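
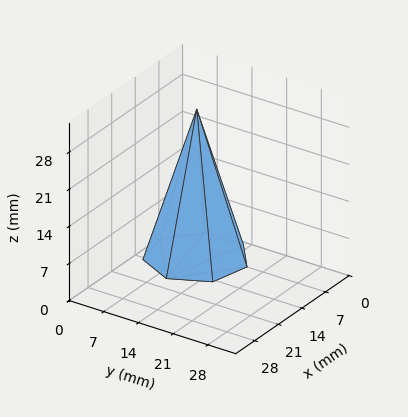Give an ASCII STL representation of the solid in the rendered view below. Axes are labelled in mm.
Reading the render: the shape is a regular 7-sided pyramid, base circumscribed radius ≈ 9 mm, apex at z ≈ 28 mm (dimensions read to the nearest mm from the axis ticks). For the STL, each face is triangulated and given an outward normal.

solid part
  facet normal 0.0000 0.0000 -1.0000
    outer loop
      vertex 7.00 17.77 0.00
      vertex 14.61 16.04 0.00
      vertex 18.00 9.00 0.00
    endloop
  endfacet
  facet normal 0.0000 0.0000 -1.0000
    outer loop
      vertex 0.89 12.90 0.00
      vertex 7.00 17.77 0.00
      vertex 18.00 9.00 0.00
    endloop
  endfacet
  facet normal 0.0000 0.0000 -1.0000
    outer loop
      vertex 0.89 5.10 0.00
      vertex 0.89 12.90 0.00
      vertex 18.00 9.00 0.00
    endloop
  endfacet
  facet normal 0.0000 0.0000 -1.0000
    outer loop
      vertex 7.00 0.23 0.00
      vertex 0.89 5.10 0.00
      vertex 18.00 9.00 0.00
    endloop
  endfacet
  facet normal 0.0000 0.0000 -1.0000
    outer loop
      vertex 14.61 1.96 0.00
      vertex 7.00 0.23 0.00
      vertex 18.00 9.00 0.00
    endloop
  endfacet
  facet normal 0.8654 0.4167 0.2782
    outer loop
      vertex 18.00 9.00 0.00
      vertex 14.61 16.04 0.00
      vertex 9.00 9.00 28.00
    endloop
  endfacet
  facet normal 0.2129 0.9366 0.2782
    outer loop
      vertex 14.61 16.04 0.00
      vertex 7.00 17.77 0.00
      vertex 9.00 9.00 28.00
    endloop
  endfacet
  facet normal -0.5987 0.7512 0.2780
    outer loop
      vertex 7.00 17.77 0.00
      vertex 0.89 12.90 0.00
      vertex 9.00 9.00 28.00
    endloop
  endfacet
  facet normal -0.9605 0.0000 0.2782
    outer loop
      vertex 0.89 12.90 0.00
      vertex 0.89 5.10 0.00
      vertex 9.00 9.00 28.00
    endloop
  endfacet
  facet normal -0.5987 -0.7512 0.2780
    outer loop
      vertex 0.89 5.10 0.00
      vertex 7.00 0.23 0.00
      vertex 9.00 9.00 28.00
    endloop
  endfacet
  facet normal 0.2129 -0.9366 0.2782
    outer loop
      vertex 7.00 0.23 0.00
      vertex 14.61 1.96 0.00
      vertex 9.00 9.00 28.00
    endloop
  endfacet
  facet normal 0.8654 -0.4167 0.2782
    outer loop
      vertex 14.61 1.96 0.00
      vertex 18.00 9.00 0.00
      vertex 9.00 9.00 28.00
    endloop
  endfacet
endsolid part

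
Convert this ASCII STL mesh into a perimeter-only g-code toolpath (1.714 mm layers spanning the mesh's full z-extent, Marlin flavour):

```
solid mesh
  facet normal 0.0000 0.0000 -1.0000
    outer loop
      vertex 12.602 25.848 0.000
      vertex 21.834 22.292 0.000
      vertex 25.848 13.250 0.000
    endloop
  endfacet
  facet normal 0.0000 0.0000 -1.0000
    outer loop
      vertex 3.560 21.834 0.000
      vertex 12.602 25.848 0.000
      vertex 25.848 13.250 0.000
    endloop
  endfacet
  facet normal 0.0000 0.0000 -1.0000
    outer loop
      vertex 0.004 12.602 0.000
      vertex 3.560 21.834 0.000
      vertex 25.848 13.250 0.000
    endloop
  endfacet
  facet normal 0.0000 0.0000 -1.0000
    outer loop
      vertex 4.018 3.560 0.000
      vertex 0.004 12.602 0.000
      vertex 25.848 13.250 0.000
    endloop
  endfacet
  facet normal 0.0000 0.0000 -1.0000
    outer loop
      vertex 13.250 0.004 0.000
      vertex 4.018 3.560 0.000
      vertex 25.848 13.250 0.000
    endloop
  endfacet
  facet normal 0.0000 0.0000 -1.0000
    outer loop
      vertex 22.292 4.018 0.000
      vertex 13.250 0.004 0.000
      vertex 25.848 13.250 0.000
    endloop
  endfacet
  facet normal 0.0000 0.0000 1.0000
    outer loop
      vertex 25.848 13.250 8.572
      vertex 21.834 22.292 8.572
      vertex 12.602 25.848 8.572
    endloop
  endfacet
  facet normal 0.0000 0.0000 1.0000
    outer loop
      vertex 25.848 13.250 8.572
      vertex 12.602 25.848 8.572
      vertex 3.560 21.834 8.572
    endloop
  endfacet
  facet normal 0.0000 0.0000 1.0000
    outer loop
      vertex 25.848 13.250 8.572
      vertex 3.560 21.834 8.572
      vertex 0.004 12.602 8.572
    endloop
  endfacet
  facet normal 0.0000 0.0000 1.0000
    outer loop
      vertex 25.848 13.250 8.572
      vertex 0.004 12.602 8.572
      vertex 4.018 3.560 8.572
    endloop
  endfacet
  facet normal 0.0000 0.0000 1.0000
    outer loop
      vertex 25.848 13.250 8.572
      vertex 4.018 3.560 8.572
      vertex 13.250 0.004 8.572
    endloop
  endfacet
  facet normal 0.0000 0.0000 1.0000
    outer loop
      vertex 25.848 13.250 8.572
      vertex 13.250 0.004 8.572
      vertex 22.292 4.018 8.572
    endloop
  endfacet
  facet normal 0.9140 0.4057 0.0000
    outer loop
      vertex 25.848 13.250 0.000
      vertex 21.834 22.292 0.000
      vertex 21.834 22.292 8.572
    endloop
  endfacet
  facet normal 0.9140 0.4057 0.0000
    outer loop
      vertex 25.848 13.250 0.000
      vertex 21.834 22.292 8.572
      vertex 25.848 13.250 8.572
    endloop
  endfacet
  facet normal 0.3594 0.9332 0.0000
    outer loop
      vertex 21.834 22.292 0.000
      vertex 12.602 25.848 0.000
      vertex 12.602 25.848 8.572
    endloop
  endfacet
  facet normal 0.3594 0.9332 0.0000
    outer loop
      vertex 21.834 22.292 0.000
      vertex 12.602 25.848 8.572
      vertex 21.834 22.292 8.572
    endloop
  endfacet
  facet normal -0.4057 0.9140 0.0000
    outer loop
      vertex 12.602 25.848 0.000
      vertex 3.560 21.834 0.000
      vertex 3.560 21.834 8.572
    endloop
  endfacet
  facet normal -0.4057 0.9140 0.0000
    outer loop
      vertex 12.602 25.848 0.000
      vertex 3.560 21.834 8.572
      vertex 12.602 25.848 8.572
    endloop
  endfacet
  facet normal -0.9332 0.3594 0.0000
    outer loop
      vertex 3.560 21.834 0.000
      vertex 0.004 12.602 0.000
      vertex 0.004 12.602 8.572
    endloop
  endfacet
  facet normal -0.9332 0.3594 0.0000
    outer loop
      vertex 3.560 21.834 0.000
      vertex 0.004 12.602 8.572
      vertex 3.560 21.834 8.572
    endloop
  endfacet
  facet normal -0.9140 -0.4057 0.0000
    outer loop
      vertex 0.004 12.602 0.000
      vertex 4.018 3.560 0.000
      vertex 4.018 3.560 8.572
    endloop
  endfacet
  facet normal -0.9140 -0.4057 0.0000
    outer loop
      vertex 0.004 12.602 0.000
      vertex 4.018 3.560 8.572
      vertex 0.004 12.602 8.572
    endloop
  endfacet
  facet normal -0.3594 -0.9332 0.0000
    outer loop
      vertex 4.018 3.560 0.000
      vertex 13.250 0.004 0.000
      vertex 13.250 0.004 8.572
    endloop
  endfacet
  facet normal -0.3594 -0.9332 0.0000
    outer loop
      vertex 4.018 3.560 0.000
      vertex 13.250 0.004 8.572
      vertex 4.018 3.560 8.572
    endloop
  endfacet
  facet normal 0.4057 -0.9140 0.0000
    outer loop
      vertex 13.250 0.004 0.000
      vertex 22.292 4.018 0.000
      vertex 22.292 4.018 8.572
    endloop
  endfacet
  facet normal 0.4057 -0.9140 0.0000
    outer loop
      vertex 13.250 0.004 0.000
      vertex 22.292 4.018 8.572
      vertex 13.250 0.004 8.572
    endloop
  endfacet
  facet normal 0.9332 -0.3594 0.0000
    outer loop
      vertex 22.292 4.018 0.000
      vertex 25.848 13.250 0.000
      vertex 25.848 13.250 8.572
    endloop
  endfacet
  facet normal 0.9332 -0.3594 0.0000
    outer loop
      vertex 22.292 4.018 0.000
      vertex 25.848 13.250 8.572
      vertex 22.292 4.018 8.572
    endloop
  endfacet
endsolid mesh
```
; perimeter-only toolpath
G21 ; units = mm
G90 ; absolute positioning
G28 ; home
; layer 1
G0 Z1.714
G0 X25.848 Y13.250
G1 X21.834 Y22.292
G1 X12.602 Y25.848
G1 X3.560 Y21.834
G1 X0.004 Y12.602
G1 X4.018 Y3.560
G1 X13.250 Y0.004
G1 X22.292 Y4.018
G1 X25.848 Y13.250
; layer 2
G0 Z3.429
G0 X25.848 Y13.250
G1 X21.834 Y22.292
G1 X12.602 Y25.848
G1 X3.560 Y21.834
G1 X0.004 Y12.602
G1 X4.018 Y3.560
G1 X13.250 Y0.004
G1 X22.292 Y4.018
G1 X25.848 Y13.250
; layer 3
G0 Z5.143
G0 X25.848 Y13.250
G1 X21.834 Y22.292
G1 X12.602 Y25.848
G1 X3.560 Y21.834
G1 X0.004 Y12.602
G1 X4.018 Y3.560
G1 X13.250 Y0.004
G1 X22.292 Y4.018
G1 X25.848 Y13.250
; layer 4
G0 Z6.858
G0 X25.848 Y13.250
G1 X21.834 Y22.292
G1 X12.602 Y25.848
G1 X3.560 Y21.834
G1 X0.004 Y12.602
G1 X4.018 Y3.560
G1 X13.250 Y0.004
G1 X22.292 Y4.018
G1 X25.848 Y13.250
; layer 5
G0 Z8.572
G0 X25.848 Y13.250
G1 X21.834 Y22.292
G1 X12.602 Y25.848
G1 X3.560 Y21.834
G1 X0.004 Y12.602
G1 X4.018 Y3.560
G1 X13.250 Y0.004
G1 X22.292 Y4.018
G1 X25.848 Y13.250
M2 ; end

The solid is a regular 8-sided prism (a cylinder approximated with 8 flat sides), circumscribed radius ≈ 12.9 mm, height ≈ 8.57 mm. Slicing at Δz = 1.714 mm — 5 equal slices spanning the solid's height, so layer i sits at z = i·h/5 — gives 5 non-empty perimeters. Each is a 8-segment closed polygon; G0 lifts to the layer z and rapids to the start vertex, then G1 traces the edges.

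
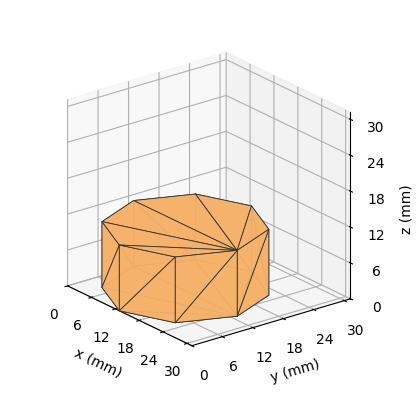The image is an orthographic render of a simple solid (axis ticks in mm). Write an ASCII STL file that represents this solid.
Reading the render: the shape is a regular 8-sided prism (a cylinder approximated with 8 flat sides), circumscribed radius ≈ 13 mm, height ≈ 11 mm (dimensions read to the nearest mm from the axis ticks). For the STL, each face is triangulated and given an outward normal.

solid part
  facet normal 0.0000 0.0000 -1.0000
    outer loop
      vertex 13.0 26.0 0.0
      vertex 22.2 22.2 0.0
      vertex 26.0 13.0 0.0
    endloop
  endfacet
  facet normal 0.0000 0.0000 -1.0000
    outer loop
      vertex 3.8 22.2 0.0
      vertex 13.0 26.0 0.0
      vertex 26.0 13.0 0.0
    endloop
  endfacet
  facet normal 0.0000 0.0000 -1.0000
    outer loop
      vertex 0.0 13.0 0.0
      vertex 3.8 22.2 0.0
      vertex 26.0 13.0 0.0
    endloop
  endfacet
  facet normal 0.0000 0.0000 -1.0000
    outer loop
      vertex 3.8 3.8 0.0
      vertex 0.0 13.0 0.0
      vertex 26.0 13.0 0.0
    endloop
  endfacet
  facet normal 0.0000 0.0000 -1.0000
    outer loop
      vertex 13.0 0.0 0.0
      vertex 3.8 3.8 0.0
      vertex 26.0 13.0 0.0
    endloop
  endfacet
  facet normal 0.0000 0.0000 -1.0000
    outer loop
      vertex 22.2 3.8 0.0
      vertex 13.0 0.0 0.0
      vertex 26.0 13.0 0.0
    endloop
  endfacet
  facet normal 0.0000 0.0000 1.0000
    outer loop
      vertex 26.0 13.0 11.0
      vertex 22.2 22.2 11.0
      vertex 13.0 26.0 11.0
    endloop
  endfacet
  facet normal 0.0000 0.0000 1.0000
    outer loop
      vertex 26.0 13.0 11.0
      vertex 13.0 26.0 11.0
      vertex 3.8 22.2 11.0
    endloop
  endfacet
  facet normal 0.0000 0.0000 1.0000
    outer loop
      vertex 26.0 13.0 11.0
      vertex 3.8 22.2 11.0
      vertex 0.0 13.0 11.0
    endloop
  endfacet
  facet normal 0.0000 0.0000 1.0000
    outer loop
      vertex 26.0 13.0 11.0
      vertex 0.0 13.0 11.0
      vertex 3.8 3.8 11.0
    endloop
  endfacet
  facet normal 0.0000 0.0000 1.0000
    outer loop
      vertex 26.0 13.0 11.0
      vertex 3.8 3.8 11.0
      vertex 13.0 0.0 11.0
    endloop
  endfacet
  facet normal 0.0000 0.0000 1.0000
    outer loop
      vertex 26.0 13.0 11.0
      vertex 13.0 0.0 11.0
      vertex 22.2 3.8 11.0
    endloop
  endfacet
  facet normal 0.9243 0.3818 0.0000
    outer loop
      vertex 26.0 13.0 0.0
      vertex 22.2 22.2 0.0
      vertex 22.2 22.2 11.0
    endloop
  endfacet
  facet normal 0.9243 0.3818 0.0000
    outer loop
      vertex 26.0 13.0 0.0
      vertex 22.2 22.2 11.0
      vertex 26.0 13.0 11.0
    endloop
  endfacet
  facet normal 0.3818 0.9243 0.0000
    outer loop
      vertex 22.2 22.2 0.0
      vertex 13.0 26.0 0.0
      vertex 13.0 26.0 11.0
    endloop
  endfacet
  facet normal 0.3818 0.9243 0.0000
    outer loop
      vertex 22.2 22.2 0.0
      vertex 13.0 26.0 11.0
      vertex 22.2 22.2 11.0
    endloop
  endfacet
  facet normal -0.3818 0.9243 0.0000
    outer loop
      vertex 13.0 26.0 0.0
      vertex 3.8 22.2 0.0
      vertex 3.8 22.2 11.0
    endloop
  endfacet
  facet normal -0.3818 0.9243 0.0000
    outer loop
      vertex 13.0 26.0 0.0
      vertex 3.8 22.2 11.0
      vertex 13.0 26.0 11.0
    endloop
  endfacet
  facet normal -0.9243 0.3818 0.0000
    outer loop
      vertex 3.8 22.2 0.0
      vertex 0.0 13.0 0.0
      vertex 0.0 13.0 11.0
    endloop
  endfacet
  facet normal -0.9243 0.3818 0.0000
    outer loop
      vertex 3.8 22.2 0.0
      vertex 0.0 13.0 11.0
      vertex 3.8 22.2 11.0
    endloop
  endfacet
  facet normal -0.9243 -0.3818 0.0000
    outer loop
      vertex 0.0 13.0 0.0
      vertex 3.8 3.8 0.0
      vertex 3.8 3.8 11.0
    endloop
  endfacet
  facet normal -0.9243 -0.3818 0.0000
    outer loop
      vertex 0.0 13.0 0.0
      vertex 3.8 3.8 11.0
      vertex 0.0 13.0 11.0
    endloop
  endfacet
  facet normal -0.3818 -0.9243 0.0000
    outer loop
      vertex 3.8 3.8 0.0
      vertex 13.0 0.0 0.0
      vertex 13.0 0.0 11.0
    endloop
  endfacet
  facet normal -0.3818 -0.9243 0.0000
    outer loop
      vertex 3.8 3.8 0.0
      vertex 13.0 0.0 11.0
      vertex 3.8 3.8 11.0
    endloop
  endfacet
  facet normal 0.3818 -0.9243 0.0000
    outer loop
      vertex 13.0 0.0 0.0
      vertex 22.2 3.8 0.0
      vertex 22.2 3.8 11.0
    endloop
  endfacet
  facet normal 0.3818 -0.9243 0.0000
    outer loop
      vertex 13.0 0.0 0.0
      vertex 22.2 3.8 11.0
      vertex 13.0 0.0 11.0
    endloop
  endfacet
  facet normal 0.9243 -0.3818 0.0000
    outer loop
      vertex 22.2 3.8 0.0
      vertex 26.0 13.0 0.0
      vertex 26.0 13.0 11.0
    endloop
  endfacet
  facet normal 0.9243 -0.3818 0.0000
    outer loop
      vertex 22.2 3.8 0.0
      vertex 26.0 13.0 11.0
      vertex 22.2 3.8 11.0
    endloop
  endfacet
endsolid part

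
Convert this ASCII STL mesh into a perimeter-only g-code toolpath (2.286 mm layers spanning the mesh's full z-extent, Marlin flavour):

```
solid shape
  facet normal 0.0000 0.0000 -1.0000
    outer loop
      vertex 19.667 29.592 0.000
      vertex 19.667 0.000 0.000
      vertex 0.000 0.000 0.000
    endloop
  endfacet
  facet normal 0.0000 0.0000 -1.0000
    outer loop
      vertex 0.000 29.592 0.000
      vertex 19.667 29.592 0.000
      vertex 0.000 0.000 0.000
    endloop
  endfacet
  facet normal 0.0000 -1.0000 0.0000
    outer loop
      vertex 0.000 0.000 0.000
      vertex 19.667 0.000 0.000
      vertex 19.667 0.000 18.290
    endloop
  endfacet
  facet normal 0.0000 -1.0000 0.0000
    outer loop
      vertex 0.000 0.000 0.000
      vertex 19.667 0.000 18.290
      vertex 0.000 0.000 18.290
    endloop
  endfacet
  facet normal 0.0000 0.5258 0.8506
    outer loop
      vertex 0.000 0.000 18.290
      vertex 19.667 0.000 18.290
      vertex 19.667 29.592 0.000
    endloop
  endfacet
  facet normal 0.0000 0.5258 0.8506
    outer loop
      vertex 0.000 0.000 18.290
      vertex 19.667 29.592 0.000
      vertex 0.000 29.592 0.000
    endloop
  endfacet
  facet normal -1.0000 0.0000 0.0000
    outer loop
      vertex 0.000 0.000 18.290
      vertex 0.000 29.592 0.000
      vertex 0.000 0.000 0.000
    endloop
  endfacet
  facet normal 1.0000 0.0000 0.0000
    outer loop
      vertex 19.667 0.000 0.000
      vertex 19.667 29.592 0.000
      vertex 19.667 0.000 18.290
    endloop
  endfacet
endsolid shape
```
; perimeter-only toolpath
G21 ; units = mm
G90 ; absolute positioning
G28 ; home
; layer 1
G0 Z2.286
G0 X0.000 Y0.000
G1 X19.667 Y0.000
G1 X19.667 Y25.893
G1 X0.000 Y25.893
G1 X0.000 Y0.000
; layer 2
G0 Z4.572
G0 X0.000 Y0.000
G1 X19.667 Y0.000
G1 X19.667 Y22.194
G1 X0.000 Y22.194
G1 X0.000 Y0.000
; layer 3
G0 Z6.859
G0 X0.000 Y0.000
G1 X19.667 Y0.000
G1 X19.667 Y18.495
G1 X0.000 Y18.495
G1 X0.000 Y0.000
; layer 4
G0 Z9.145
G0 X0.000 Y0.000
G1 X19.667 Y0.000
G1 X19.667 Y14.796
G1 X0.000 Y14.796
G1 X0.000 Y0.000
; layer 5
G0 Z11.431
G0 X0.000 Y0.000
G1 X19.667 Y0.000
G1 X19.667 Y11.097
G1 X0.000 Y11.097
G1 X0.000 Y0.000
; layer 6
G0 Z13.717
G0 X0.000 Y0.000
G1 X19.667 Y0.000
G1 X19.667 Y7.398
G1 X0.000 Y7.398
G1 X0.000 Y0.000
; layer 7
G0 Z16.004
G0 X0.000 Y0.000
G1 X19.667 Y0.000
G1 X19.667 Y3.699
G1 X0.000 Y3.699
G1 X0.000 Y0.000
M2 ; end

The solid is a wedge (ramp): 19.7 × 29.6 mm base, rising to 18.3 mm along the y=0 edge and sloping linearly to z=0 at y=29.6. Slicing at Δz = 2.286 mm — 8 equal slices spanning the solid's height, so layer i sits at z = i·h/8 — gives 7 non-empty perimeters. Each is a 4-segment closed polygon; G0 lifts to the layer z and rapids to the start vertex, then G1 traces the edges. The cross-section shrinks linearly with z (the slice at the apex is degenerate and omitted).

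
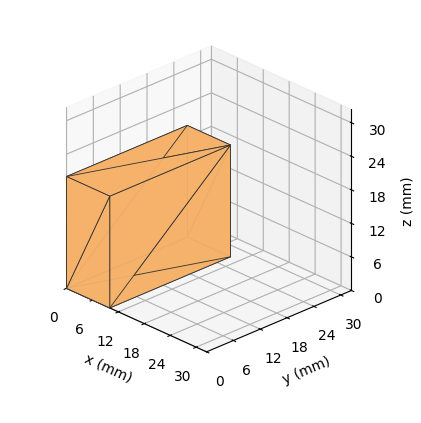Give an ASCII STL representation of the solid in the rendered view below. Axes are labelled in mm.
Reading the render: the shape is a rectangular box, roughly 10 × 27 mm footprint and 20 mm tall (dimensions read to the nearest mm from the axis ticks). For the STL, each face is triangulated and given an outward normal.

solid part
  facet normal 0.0000 0.0000 -1.0000
    outer loop
      vertex 10.0 27.0 0.0
      vertex 10.0 0.0 0.0
      vertex 0.0 0.0 0.0
    endloop
  endfacet
  facet normal 0.0000 0.0000 -1.0000
    outer loop
      vertex 0.0 27.0 0.0
      vertex 10.0 27.0 0.0
      vertex 0.0 0.0 0.0
    endloop
  endfacet
  facet normal 0.0000 0.0000 1.0000
    outer loop
      vertex 0.0 0.0 20.0
      vertex 10.0 0.0 20.0
      vertex 10.0 27.0 20.0
    endloop
  endfacet
  facet normal 0.0000 0.0000 1.0000
    outer loop
      vertex 0.0 0.0 20.0
      vertex 10.0 27.0 20.0
      vertex 0.0 27.0 20.0
    endloop
  endfacet
  facet normal 0.0000 -1.0000 0.0000
    outer loop
      vertex 0.0 0.0 0.0
      vertex 10.0 0.0 0.0
      vertex 10.0 0.0 20.0
    endloop
  endfacet
  facet normal 0.0000 -1.0000 0.0000
    outer loop
      vertex 0.0 0.0 0.0
      vertex 10.0 0.0 20.0
      vertex 0.0 0.0 20.0
    endloop
  endfacet
  facet normal 0.0000 1.0000 0.0000
    outer loop
      vertex 10.0 27.0 20.0
      vertex 10.0 27.0 0.0
      vertex 0.0 27.0 0.0
    endloop
  endfacet
  facet normal 0.0000 1.0000 0.0000
    outer loop
      vertex 0.0 27.0 20.0
      vertex 10.0 27.0 20.0
      vertex 0.0 27.0 0.0
    endloop
  endfacet
  facet normal -1.0000 0.0000 0.0000
    outer loop
      vertex 0.0 27.0 20.0
      vertex 0.0 27.0 0.0
      vertex 0.0 0.0 0.0
    endloop
  endfacet
  facet normal -1.0000 0.0000 0.0000
    outer loop
      vertex 0.0 0.0 20.0
      vertex 0.0 27.0 20.0
      vertex 0.0 0.0 0.0
    endloop
  endfacet
  facet normal 1.0000 0.0000 0.0000
    outer loop
      vertex 10.0 0.0 0.0
      vertex 10.0 27.0 0.0
      vertex 10.0 27.0 20.0
    endloop
  endfacet
  facet normal 1.0000 0.0000 0.0000
    outer loop
      vertex 10.0 0.0 0.0
      vertex 10.0 27.0 20.0
      vertex 10.0 0.0 20.0
    endloop
  endfacet
endsolid part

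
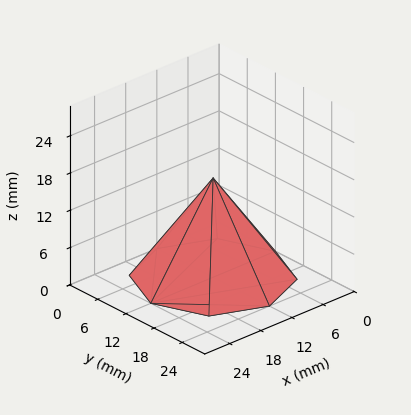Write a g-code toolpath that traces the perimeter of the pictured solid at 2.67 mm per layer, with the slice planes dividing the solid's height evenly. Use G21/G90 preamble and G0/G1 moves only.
Reading the render: the shape is a regular 8-sided pyramid, base circumscribed radius ≈ 12 mm, apex at z ≈ 16 mm (dimensions read to the nearest mm from the axis ticks). For the g-code, the solid's height is divided into equal slices at the stated Δz and each level perimeter traced with G1 moves after a G0 lift.

; perimeter-only toolpath
G21 ; units = mm
G90 ; absolute positioning
G28 ; home
; layer 1
G0 Z2.67
G0 X22.00 Y12.00
G1 X19.07 Y19.07
G1 X12.00 Y22.00
G1 X4.92 Y19.07
G1 X2.00 Y12.00
G1 X4.92 Y4.92
G1 X12.00 Y2.00
G1 X19.07 Y4.92
G1 X22.00 Y12.00
; layer 2
G0 Z5.33
G0 X20.00 Y12.00
G1 X17.66 Y17.66
G1 X12.00 Y20.00
G1 X6.34 Y17.66
G1 X4.00 Y12.00
G1 X6.34 Y6.34
G1 X12.00 Y4.00
G1 X17.66 Y6.34
G1 X20.00 Y12.00
; layer 3
G0 Z8.00
G0 X18.00 Y12.00
G1 X16.24 Y16.24
G1 X12.00 Y18.00
G1 X7.75 Y16.24
G1 X6.00 Y12.00
G1 X7.75 Y7.75
G1 X12.00 Y6.00
G1 X16.24 Y7.75
G1 X18.00 Y12.00
; layer 4
G0 Z10.67
G0 X16.00 Y12.00
G1 X14.83 Y14.83
G1 X12.00 Y16.00
G1 X9.17 Y14.83
G1 X8.00 Y12.00
G1 X9.17 Y9.17
G1 X12.00 Y8.00
G1 X14.83 Y9.17
G1 X16.00 Y12.00
; layer 5
G0 Z13.33
G0 X14.00 Y12.00
G1 X13.42 Y13.42
G1 X12.00 Y14.00
G1 X10.59 Y13.42
G1 X10.00 Y12.00
G1 X10.59 Y10.59
G1 X12.00 Y10.00
G1 X13.42 Y10.59
G1 X14.00 Y12.00
M2 ; end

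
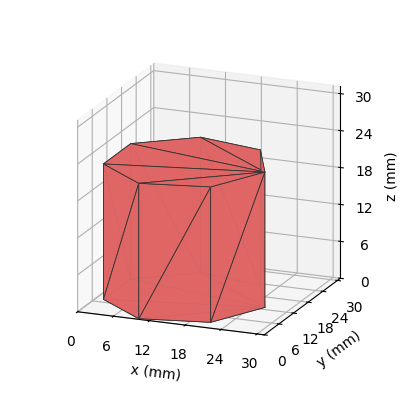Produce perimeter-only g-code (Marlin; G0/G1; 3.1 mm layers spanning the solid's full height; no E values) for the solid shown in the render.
Reading the render: the shape is a regular 7-sided prism (a cylinder approximated with 7 flat sides), circumscribed radius ≈ 13 mm, height ≈ 22 mm (dimensions read to the nearest mm from the axis ticks). For the g-code, the solid's height is divided into equal slices at the stated Δz and each level perimeter traced with G1 moves after a G0 lift.

; perimeter-only toolpath
G21 ; units = mm
G90 ; absolute positioning
G28 ; home
; layer 1
G0 Z3.1
G0 X26.0 Y13.0
G1 X21.1 Y23.2
G1 X10.1 Y25.7
G1 X1.3 Y18.6
G1 X1.3 Y7.4
G1 X10.1 Y0.3
G1 X21.1 Y2.8
G1 X26.0 Y13.0
; layer 2
G0 Z6.3
G0 X26.0 Y13.0
G1 X21.1 Y23.2
G1 X10.1 Y25.7
G1 X1.3 Y18.6
G1 X1.3 Y7.4
G1 X10.1 Y0.3
G1 X21.1 Y2.8
G1 X26.0 Y13.0
; layer 3
G0 Z9.4
G0 X26.0 Y13.0
G1 X21.1 Y23.2
G1 X10.1 Y25.7
G1 X1.3 Y18.6
G1 X1.3 Y7.4
G1 X10.1 Y0.3
G1 X21.1 Y2.8
G1 X26.0 Y13.0
; layer 4
G0 Z12.6
G0 X26.0 Y13.0
G1 X21.1 Y23.2
G1 X10.1 Y25.7
G1 X1.3 Y18.6
G1 X1.3 Y7.4
G1 X10.1 Y0.3
G1 X21.1 Y2.8
G1 X26.0 Y13.0
; layer 5
G0 Z15.7
G0 X26.0 Y13.0
G1 X21.1 Y23.2
G1 X10.1 Y25.7
G1 X1.3 Y18.6
G1 X1.3 Y7.4
G1 X10.1 Y0.3
G1 X21.1 Y2.8
G1 X26.0 Y13.0
; layer 6
G0 Z18.9
G0 X26.0 Y13.0
G1 X21.1 Y23.2
G1 X10.1 Y25.7
G1 X1.3 Y18.6
G1 X1.3 Y7.4
G1 X10.1 Y0.3
G1 X21.1 Y2.8
G1 X26.0 Y13.0
; layer 7
G0 Z22.0
G0 X26.0 Y13.0
G1 X21.1 Y23.2
G1 X10.1 Y25.7
G1 X1.3 Y18.6
G1 X1.3 Y7.4
G1 X10.1 Y0.3
G1 X21.1 Y2.8
G1 X26.0 Y13.0
M2 ; end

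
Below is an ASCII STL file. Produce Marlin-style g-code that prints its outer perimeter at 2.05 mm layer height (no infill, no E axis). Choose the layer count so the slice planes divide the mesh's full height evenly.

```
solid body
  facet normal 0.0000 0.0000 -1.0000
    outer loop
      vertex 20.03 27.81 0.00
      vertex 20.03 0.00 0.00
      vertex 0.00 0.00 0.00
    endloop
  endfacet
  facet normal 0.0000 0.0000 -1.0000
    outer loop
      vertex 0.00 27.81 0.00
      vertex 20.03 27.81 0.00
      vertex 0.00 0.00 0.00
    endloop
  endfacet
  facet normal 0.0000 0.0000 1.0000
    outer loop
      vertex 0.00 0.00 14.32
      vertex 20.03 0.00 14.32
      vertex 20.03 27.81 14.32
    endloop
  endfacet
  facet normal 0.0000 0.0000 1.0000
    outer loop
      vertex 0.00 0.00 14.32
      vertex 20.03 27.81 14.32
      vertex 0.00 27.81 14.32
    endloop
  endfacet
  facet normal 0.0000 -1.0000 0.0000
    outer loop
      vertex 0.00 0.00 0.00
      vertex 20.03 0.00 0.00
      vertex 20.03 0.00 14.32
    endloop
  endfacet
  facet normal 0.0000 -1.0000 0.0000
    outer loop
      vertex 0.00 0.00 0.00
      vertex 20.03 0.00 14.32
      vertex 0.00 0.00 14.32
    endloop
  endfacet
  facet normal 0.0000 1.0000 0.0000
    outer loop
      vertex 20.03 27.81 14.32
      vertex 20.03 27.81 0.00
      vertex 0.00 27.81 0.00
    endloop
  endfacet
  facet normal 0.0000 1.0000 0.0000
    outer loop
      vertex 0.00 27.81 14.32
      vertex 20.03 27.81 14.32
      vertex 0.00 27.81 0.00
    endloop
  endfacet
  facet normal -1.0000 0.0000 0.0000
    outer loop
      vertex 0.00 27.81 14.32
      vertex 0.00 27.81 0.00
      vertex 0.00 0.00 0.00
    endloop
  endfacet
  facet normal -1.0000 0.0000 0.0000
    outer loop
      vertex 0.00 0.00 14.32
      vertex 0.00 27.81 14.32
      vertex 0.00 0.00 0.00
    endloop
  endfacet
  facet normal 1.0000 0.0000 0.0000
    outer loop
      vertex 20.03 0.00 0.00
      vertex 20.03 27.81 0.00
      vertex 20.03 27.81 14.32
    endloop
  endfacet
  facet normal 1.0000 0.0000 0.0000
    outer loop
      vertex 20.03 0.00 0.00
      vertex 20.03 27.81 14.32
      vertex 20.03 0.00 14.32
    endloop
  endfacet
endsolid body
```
; perimeter-only toolpath
G21 ; units = mm
G90 ; absolute positioning
G28 ; home
; layer 1
G0 Z2.05
G0 X0.00 Y0.00
G1 X20.03 Y0.00
G1 X20.03 Y27.81
G1 X0.00 Y27.81
G1 X0.00 Y0.00
; layer 2
G0 Z4.09
G0 X0.00 Y0.00
G1 X20.03 Y0.00
G1 X20.03 Y27.81
G1 X0.00 Y27.81
G1 X0.00 Y0.00
; layer 3
G0 Z6.14
G0 X0.00 Y0.00
G1 X20.03 Y0.00
G1 X20.03 Y27.81
G1 X0.00 Y27.81
G1 X0.00 Y0.00
; layer 4
G0 Z8.18
G0 X0.00 Y0.00
G1 X20.03 Y0.00
G1 X20.03 Y27.81
G1 X0.00 Y27.81
G1 X0.00 Y0.00
; layer 5
G0 Z10.23
G0 X0.00 Y0.00
G1 X20.03 Y0.00
G1 X20.03 Y27.81
G1 X0.00 Y27.81
G1 X0.00 Y0.00
; layer 6
G0 Z12.27
G0 X0.00 Y0.00
G1 X20.03 Y0.00
G1 X20.03 Y27.81
G1 X0.00 Y27.81
G1 X0.00 Y0.00
; layer 7
G0 Z14.32
G0 X0.00 Y0.00
G1 X20.03 Y0.00
G1 X20.03 Y27.81
G1 X0.00 Y27.81
G1 X0.00 Y0.00
M2 ; end

The solid is a rectangular box, roughly 20 × 27.8 mm footprint and 14.3 mm tall. Slicing at Δz = 2.05 mm — 7 equal slices spanning the solid's height, so layer i sits at z = i·h/7 — gives 7 non-empty perimeters. Each is a 4-segment closed polygon; G0 lifts to the layer z and rapids to the start vertex, then G1 traces the edges.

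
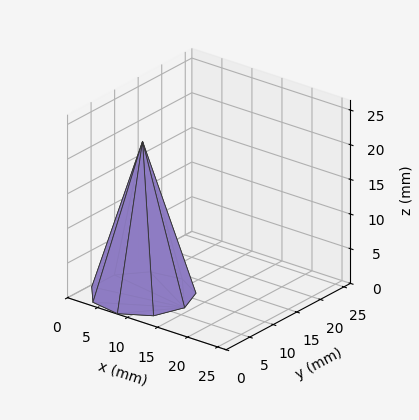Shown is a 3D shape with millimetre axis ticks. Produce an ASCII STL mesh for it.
Reading the render: the shape is a regular 9-sided pyramid, base circumscribed radius ≈ 7 mm, apex at z ≈ 22 mm (dimensions read to the nearest mm from the axis ticks). For the STL, each face is triangulated and given an outward normal.

solid part
  facet normal 0.0000 0.0000 -1.0000
    outer loop
      vertex 8.22 13.89 0.00
      vertex 12.36 11.50 0.00
      vertex 14.00 7.00 0.00
    endloop
  endfacet
  facet normal 0.0000 0.0000 -1.0000
    outer loop
      vertex 3.50 13.06 0.00
      vertex 8.22 13.89 0.00
      vertex 14.00 7.00 0.00
    endloop
  endfacet
  facet normal 0.0000 0.0000 -1.0000
    outer loop
      vertex 0.42 9.39 0.00
      vertex 3.50 13.06 0.00
      vertex 14.00 7.00 0.00
    endloop
  endfacet
  facet normal 0.0000 0.0000 -1.0000
    outer loop
      vertex 0.42 4.61 0.00
      vertex 0.42 9.39 0.00
      vertex 14.00 7.00 0.00
    endloop
  endfacet
  facet normal 0.0000 0.0000 -1.0000
    outer loop
      vertex 3.50 0.94 0.00
      vertex 0.42 4.61 0.00
      vertex 14.00 7.00 0.00
    endloop
  endfacet
  facet normal 0.0000 0.0000 -1.0000
    outer loop
      vertex 8.22 0.11 0.00
      vertex 3.50 0.94 0.00
      vertex 14.00 7.00 0.00
    endloop
  endfacet
  facet normal 0.0000 0.0000 -1.0000
    outer loop
      vertex 12.36 2.50 0.00
      vertex 8.22 0.11 0.00
      vertex 14.00 7.00 0.00
    endloop
  endfacet
  facet normal 0.9002 0.3281 0.2864
    outer loop
      vertex 14.00 7.00 0.00
      vertex 12.36 11.50 0.00
      vertex 7.00 7.00 22.00
    endloop
  endfacet
  facet normal 0.4790 0.8298 0.2864
    outer loop
      vertex 12.36 11.50 0.00
      vertex 8.22 13.89 0.00
      vertex 7.00 7.00 22.00
    endloop
  endfacet
  facet normal -0.1659 0.9437 0.2863
    outer loop
      vertex 8.22 13.89 0.00
      vertex 3.50 13.06 0.00
      vertex 7.00 7.00 22.00
    endloop
  endfacet
  facet normal -0.7339 0.6159 0.2864
    outer loop
      vertex 3.50 13.06 0.00
      vertex 0.42 9.39 0.00
      vertex 7.00 7.00 22.00
    endloop
  endfacet
  facet normal -0.9581 0.0000 0.2865
    outer loop
      vertex 0.42 9.39 0.00
      vertex 0.42 4.61 0.00
      vertex 7.00 7.00 22.00
    endloop
  endfacet
  facet normal -0.7339 -0.6159 0.2864
    outer loop
      vertex 0.42 4.61 0.00
      vertex 3.50 0.94 0.00
      vertex 7.00 7.00 22.00
    endloop
  endfacet
  facet normal -0.1659 -0.9437 0.2863
    outer loop
      vertex 3.50 0.94 0.00
      vertex 8.22 0.11 0.00
      vertex 7.00 7.00 22.00
    endloop
  endfacet
  facet normal 0.4790 -0.8298 0.2864
    outer loop
      vertex 8.22 0.11 0.00
      vertex 12.36 2.50 0.00
      vertex 7.00 7.00 22.00
    endloop
  endfacet
  facet normal 0.9002 -0.3281 0.2864
    outer loop
      vertex 12.36 2.50 0.00
      vertex 14.00 7.00 0.00
      vertex 7.00 7.00 22.00
    endloop
  endfacet
endsolid part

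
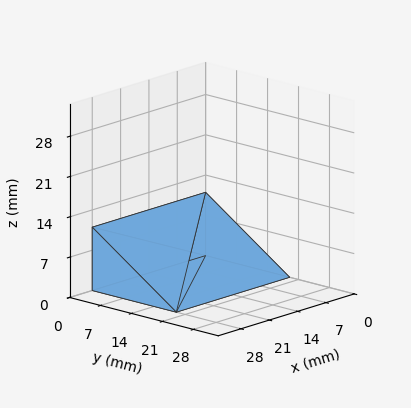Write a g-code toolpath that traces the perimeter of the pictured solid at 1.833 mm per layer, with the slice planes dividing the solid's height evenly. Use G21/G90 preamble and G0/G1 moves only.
Reading the render: the shape is a wedge (ramp): 28 × 19 mm base, rising to 11 mm along the y=0 edge and sloping linearly to z=0 at y=19 (dimensions read to the nearest mm from the axis ticks). For the g-code, the solid's height is divided into equal slices at the stated Δz and each level perimeter traced with G1 moves after a G0 lift.

; perimeter-only toolpath
G21 ; units = mm
G90 ; absolute positioning
G28 ; home
; layer 1
G0 Z1.833
G0 X0.000 Y0.000
G1 X28.000 Y0.000
G1 X28.000 Y15.833
G1 X0.000 Y15.833
G1 X0.000 Y0.000
; layer 2
G0 Z3.667
G0 X0.000 Y0.000
G1 X28.000 Y0.000
G1 X28.000 Y12.667
G1 X0.000 Y12.667
G1 X0.000 Y0.000
; layer 3
G0 Z5.500
G0 X0.000 Y0.000
G1 X28.000 Y0.000
G1 X28.000 Y9.500
G1 X0.000 Y9.500
G1 X0.000 Y0.000
; layer 4
G0 Z7.333
G0 X0.000 Y0.000
G1 X28.000 Y0.000
G1 X28.000 Y6.333
G1 X0.000 Y6.333
G1 X0.000 Y0.000
; layer 5
G0 Z9.167
G0 X0.000 Y0.000
G1 X28.000 Y0.000
G1 X28.000 Y3.167
G1 X0.000 Y3.167
G1 X0.000 Y0.000
M2 ; end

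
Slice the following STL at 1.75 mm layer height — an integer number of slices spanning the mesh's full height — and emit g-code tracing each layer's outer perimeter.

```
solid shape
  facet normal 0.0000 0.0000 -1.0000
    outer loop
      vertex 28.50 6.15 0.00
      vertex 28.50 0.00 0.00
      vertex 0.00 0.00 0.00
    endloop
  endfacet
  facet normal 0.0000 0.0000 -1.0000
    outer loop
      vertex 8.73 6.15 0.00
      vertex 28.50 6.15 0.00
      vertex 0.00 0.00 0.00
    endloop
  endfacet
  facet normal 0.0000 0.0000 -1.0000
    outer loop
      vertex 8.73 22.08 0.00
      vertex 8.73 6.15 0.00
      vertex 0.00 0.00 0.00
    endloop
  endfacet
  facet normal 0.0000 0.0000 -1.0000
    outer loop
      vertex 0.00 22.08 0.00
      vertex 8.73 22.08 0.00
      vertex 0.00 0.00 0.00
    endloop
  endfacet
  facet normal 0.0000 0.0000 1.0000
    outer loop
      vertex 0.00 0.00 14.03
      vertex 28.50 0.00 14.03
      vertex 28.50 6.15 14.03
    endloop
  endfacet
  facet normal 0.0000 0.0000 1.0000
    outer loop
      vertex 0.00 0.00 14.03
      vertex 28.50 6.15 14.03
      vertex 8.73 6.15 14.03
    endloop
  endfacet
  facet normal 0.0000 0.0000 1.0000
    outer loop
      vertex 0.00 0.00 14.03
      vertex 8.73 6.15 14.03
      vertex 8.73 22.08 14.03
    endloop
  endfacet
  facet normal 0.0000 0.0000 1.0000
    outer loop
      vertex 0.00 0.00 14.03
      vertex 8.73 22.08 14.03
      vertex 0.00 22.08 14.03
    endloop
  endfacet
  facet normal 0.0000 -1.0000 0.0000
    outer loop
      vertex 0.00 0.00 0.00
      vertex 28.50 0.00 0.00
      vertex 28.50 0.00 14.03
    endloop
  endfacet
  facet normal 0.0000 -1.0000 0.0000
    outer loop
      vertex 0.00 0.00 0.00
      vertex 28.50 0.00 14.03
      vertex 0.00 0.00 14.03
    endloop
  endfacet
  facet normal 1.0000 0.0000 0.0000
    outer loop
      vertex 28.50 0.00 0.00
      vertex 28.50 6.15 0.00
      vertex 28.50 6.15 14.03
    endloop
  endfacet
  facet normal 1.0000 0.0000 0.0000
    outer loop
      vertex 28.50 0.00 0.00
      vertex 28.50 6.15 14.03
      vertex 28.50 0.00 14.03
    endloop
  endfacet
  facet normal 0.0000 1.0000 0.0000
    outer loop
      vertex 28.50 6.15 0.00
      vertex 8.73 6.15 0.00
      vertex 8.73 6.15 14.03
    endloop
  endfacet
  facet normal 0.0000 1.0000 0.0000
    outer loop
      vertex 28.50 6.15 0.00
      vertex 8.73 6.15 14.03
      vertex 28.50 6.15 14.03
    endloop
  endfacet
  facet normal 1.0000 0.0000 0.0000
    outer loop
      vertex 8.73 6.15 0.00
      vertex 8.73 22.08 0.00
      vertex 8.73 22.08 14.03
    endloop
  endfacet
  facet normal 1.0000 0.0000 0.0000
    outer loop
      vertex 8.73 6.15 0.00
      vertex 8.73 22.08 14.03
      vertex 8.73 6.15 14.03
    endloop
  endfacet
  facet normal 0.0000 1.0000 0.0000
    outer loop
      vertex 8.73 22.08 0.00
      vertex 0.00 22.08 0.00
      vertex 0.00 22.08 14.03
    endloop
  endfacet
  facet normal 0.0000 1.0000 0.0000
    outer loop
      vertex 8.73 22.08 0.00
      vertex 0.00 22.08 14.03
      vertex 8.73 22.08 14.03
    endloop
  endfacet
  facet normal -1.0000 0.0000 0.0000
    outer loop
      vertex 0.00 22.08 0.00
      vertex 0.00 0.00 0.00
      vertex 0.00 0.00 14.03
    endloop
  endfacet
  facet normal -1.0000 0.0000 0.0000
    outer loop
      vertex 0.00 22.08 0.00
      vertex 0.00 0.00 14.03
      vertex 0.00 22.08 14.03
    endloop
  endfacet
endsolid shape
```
; perimeter-only toolpath
G21 ; units = mm
G90 ; absolute positioning
G28 ; home
; layer 1
G0 Z1.75
G0 X0.00 Y0.00
G1 X28.50 Y0.00
G1 X28.50 Y6.15
G1 X8.73 Y6.15
G1 X8.73 Y22.08
G1 X0.00 Y22.08
G1 X0.00 Y0.00
; layer 2
G0 Z3.51
G0 X0.00 Y0.00
G1 X28.50 Y0.00
G1 X28.50 Y6.15
G1 X8.73 Y6.15
G1 X8.73 Y22.08
G1 X0.00 Y22.08
G1 X0.00 Y0.00
; layer 3
G0 Z5.26
G0 X0.00 Y0.00
G1 X28.50 Y0.00
G1 X28.50 Y6.15
G1 X8.73 Y6.15
G1 X8.73 Y22.08
G1 X0.00 Y22.08
G1 X0.00 Y0.00
; layer 4
G0 Z7.01
G0 X0.00 Y0.00
G1 X28.50 Y0.00
G1 X28.50 Y6.15
G1 X8.73 Y6.15
G1 X8.73 Y22.08
G1 X0.00 Y22.08
G1 X0.00 Y0.00
; layer 5
G0 Z8.77
G0 X0.00 Y0.00
G1 X28.50 Y0.00
G1 X28.50 Y6.15
G1 X8.73 Y6.15
G1 X8.73 Y22.08
G1 X0.00 Y22.08
G1 X0.00 Y0.00
; layer 6
G0 Z10.52
G0 X0.00 Y0.00
G1 X28.50 Y0.00
G1 X28.50 Y6.15
G1 X8.73 Y6.15
G1 X8.73 Y22.08
G1 X0.00 Y22.08
G1 X0.00 Y0.00
; layer 7
G0 Z12.28
G0 X0.00 Y0.00
G1 X28.50 Y0.00
G1 X28.50 Y6.15
G1 X8.73 Y6.15
G1 X8.73 Y22.08
G1 X0.00 Y22.08
G1 X0.00 Y0.00
; layer 8
G0 Z14.03
G0 X0.00 Y0.00
G1 X28.50 Y0.00
G1 X28.50 Y6.15
G1 X8.73 Y6.15
G1 X8.73 Y22.08
G1 X0.00 Y22.08
G1 X0.00 Y0.00
M2 ; end

The solid is an L-shaped prism: outer 28.5 × 22.1 mm, arm thicknesses ≈ 6.15 mm (horizontal) and 8.73 mm (vertical), extruded 14 mm in z. Slicing at Δz = 1.75 mm — 8 equal slices spanning the solid's height, so layer i sits at z = i·h/8 — gives 8 non-empty perimeters. Each is a 6-segment closed polygon; G0 lifts to the layer z and rapids to the start vertex, then G1 traces the edges.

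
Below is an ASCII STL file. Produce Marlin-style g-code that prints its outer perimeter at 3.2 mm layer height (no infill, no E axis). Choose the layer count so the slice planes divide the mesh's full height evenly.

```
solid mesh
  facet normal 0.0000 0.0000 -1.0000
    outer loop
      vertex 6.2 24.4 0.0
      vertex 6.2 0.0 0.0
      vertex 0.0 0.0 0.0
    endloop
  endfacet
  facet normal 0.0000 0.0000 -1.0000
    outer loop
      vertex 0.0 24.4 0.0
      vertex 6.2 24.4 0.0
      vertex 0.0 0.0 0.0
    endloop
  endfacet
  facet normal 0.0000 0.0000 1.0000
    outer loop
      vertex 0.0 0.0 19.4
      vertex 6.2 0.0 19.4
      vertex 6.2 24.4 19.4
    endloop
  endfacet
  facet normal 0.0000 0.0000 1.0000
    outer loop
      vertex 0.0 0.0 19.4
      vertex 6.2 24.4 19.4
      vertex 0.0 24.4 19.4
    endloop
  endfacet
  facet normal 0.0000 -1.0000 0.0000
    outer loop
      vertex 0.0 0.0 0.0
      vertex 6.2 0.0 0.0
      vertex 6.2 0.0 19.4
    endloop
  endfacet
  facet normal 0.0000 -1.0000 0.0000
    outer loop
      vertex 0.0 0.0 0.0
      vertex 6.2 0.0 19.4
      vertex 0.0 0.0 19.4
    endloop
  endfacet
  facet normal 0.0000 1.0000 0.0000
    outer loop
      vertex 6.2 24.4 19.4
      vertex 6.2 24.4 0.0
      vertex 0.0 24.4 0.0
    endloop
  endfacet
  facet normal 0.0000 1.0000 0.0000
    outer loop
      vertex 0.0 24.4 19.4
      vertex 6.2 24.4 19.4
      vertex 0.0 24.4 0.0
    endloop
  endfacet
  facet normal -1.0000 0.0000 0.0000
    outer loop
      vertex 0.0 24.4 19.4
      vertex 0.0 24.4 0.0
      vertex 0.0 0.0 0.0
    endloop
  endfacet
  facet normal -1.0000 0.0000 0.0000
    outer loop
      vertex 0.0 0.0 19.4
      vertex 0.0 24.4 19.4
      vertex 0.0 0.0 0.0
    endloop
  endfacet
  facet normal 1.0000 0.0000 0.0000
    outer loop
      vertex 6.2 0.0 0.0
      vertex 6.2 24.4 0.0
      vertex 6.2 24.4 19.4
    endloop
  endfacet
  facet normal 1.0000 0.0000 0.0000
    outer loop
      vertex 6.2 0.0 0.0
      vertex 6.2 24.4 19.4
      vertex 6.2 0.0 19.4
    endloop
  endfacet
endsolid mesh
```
; perimeter-only toolpath
G21 ; units = mm
G90 ; absolute positioning
G28 ; home
; layer 1
G0 Z3.2
G0 X0.0 Y0.0
G1 X6.2 Y0.0
G1 X6.2 Y24.4
G1 X0.0 Y24.4
G1 X0.0 Y0.0
; layer 2
G0 Z6.5
G0 X0.0 Y0.0
G1 X6.2 Y0.0
G1 X6.2 Y24.4
G1 X0.0 Y24.4
G1 X0.0 Y0.0
; layer 3
G0 Z9.7
G0 X0.0 Y0.0
G1 X6.2 Y0.0
G1 X6.2 Y24.4
G1 X0.0 Y24.4
G1 X0.0 Y0.0
; layer 4
G0 Z12.9
G0 X0.0 Y0.0
G1 X6.2 Y0.0
G1 X6.2 Y24.4
G1 X0.0 Y24.4
G1 X0.0 Y0.0
; layer 5
G0 Z16.2
G0 X0.0 Y0.0
G1 X6.2 Y0.0
G1 X6.2 Y24.4
G1 X0.0 Y24.4
G1 X0.0 Y0.0
; layer 6
G0 Z19.4
G0 X0.0 Y0.0
G1 X6.2 Y0.0
G1 X6.2 Y24.4
G1 X0.0 Y24.4
G1 X0.0 Y0.0
M2 ; end

The solid is a rectangular box, roughly 6.2 × 24.4 mm footprint and 19.4 mm tall. Slicing at Δz = 3.2 mm — 6 equal slices spanning the solid's height, so layer i sits at z = i·h/6 — gives 6 non-empty perimeters. Each is a 4-segment closed polygon; G0 lifts to the layer z and rapids to the start vertex, then G1 traces the edges.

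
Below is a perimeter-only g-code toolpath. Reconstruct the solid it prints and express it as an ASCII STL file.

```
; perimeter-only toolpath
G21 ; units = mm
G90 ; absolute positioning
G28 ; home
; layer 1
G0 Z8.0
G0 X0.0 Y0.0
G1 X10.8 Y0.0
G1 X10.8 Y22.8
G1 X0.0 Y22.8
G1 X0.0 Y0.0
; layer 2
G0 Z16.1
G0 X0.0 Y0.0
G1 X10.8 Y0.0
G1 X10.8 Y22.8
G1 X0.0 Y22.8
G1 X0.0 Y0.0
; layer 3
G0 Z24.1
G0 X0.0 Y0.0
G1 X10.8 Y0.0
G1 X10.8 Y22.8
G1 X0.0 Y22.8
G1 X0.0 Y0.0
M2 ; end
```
solid part
  facet normal 0.0000 0.0000 -1.0000
    outer loop
      vertex 10.8 22.8 0.0
      vertex 10.8 0.0 0.0
      vertex 0.0 0.0 0.0
    endloop
  endfacet
  facet normal 0.0000 0.0000 -1.0000
    outer loop
      vertex 0.0 22.8 0.0
      vertex 10.8 22.8 0.0
      vertex 0.0 0.0 0.0
    endloop
  endfacet
  facet normal 0.0000 0.0000 1.0000
    outer loop
      vertex 0.0 0.0 24.1
      vertex 10.8 0.0 24.1
      vertex 10.8 22.8 24.1
    endloop
  endfacet
  facet normal 0.0000 0.0000 1.0000
    outer loop
      vertex 0.0 0.0 24.1
      vertex 10.8 22.8 24.1
      vertex 0.0 22.8 24.1
    endloop
  endfacet
  facet normal 0.0000 -1.0000 0.0000
    outer loop
      vertex 0.0 0.0 0.0
      vertex 10.8 0.0 0.0
      vertex 10.8 0.0 24.1
    endloop
  endfacet
  facet normal 0.0000 -1.0000 0.0000
    outer loop
      vertex 0.0 0.0 0.0
      vertex 10.8 0.0 24.1
      vertex 0.0 0.0 24.1
    endloop
  endfacet
  facet normal 0.0000 1.0000 0.0000
    outer loop
      vertex 10.8 22.8 24.1
      vertex 10.8 22.8 0.0
      vertex 0.0 22.8 0.0
    endloop
  endfacet
  facet normal 0.0000 1.0000 0.0000
    outer loop
      vertex 0.0 22.8 24.1
      vertex 10.8 22.8 24.1
      vertex 0.0 22.8 0.0
    endloop
  endfacet
  facet normal -1.0000 0.0000 0.0000
    outer loop
      vertex 0.0 22.8 24.1
      vertex 0.0 22.8 0.0
      vertex 0.0 0.0 0.0
    endloop
  endfacet
  facet normal -1.0000 0.0000 0.0000
    outer loop
      vertex 0.0 0.0 24.1
      vertex 0.0 22.8 24.1
      vertex 0.0 0.0 0.0
    endloop
  endfacet
  facet normal 1.0000 0.0000 0.0000
    outer loop
      vertex 10.8 0.0 0.0
      vertex 10.8 22.8 0.0
      vertex 10.8 22.8 24.1
    endloop
  endfacet
  facet normal 1.0000 0.0000 0.0000
    outer loop
      vertex 10.8 0.0 0.0
      vertex 10.8 22.8 24.1
      vertex 10.8 0.0 24.1
    endloop
  endfacet
endsolid part

The G0 Z moves step by Δz≈8.0 mm. Every layer's G1 loop is the same polygon, so the solid is a straight extrusion of it from z=0 to z≈24.1. Closing with flat bottom and top caps and triangulating gives 12 facets — a rectangular box, roughly 10.8 × 22.8 mm footprint and 24.1 mm tall.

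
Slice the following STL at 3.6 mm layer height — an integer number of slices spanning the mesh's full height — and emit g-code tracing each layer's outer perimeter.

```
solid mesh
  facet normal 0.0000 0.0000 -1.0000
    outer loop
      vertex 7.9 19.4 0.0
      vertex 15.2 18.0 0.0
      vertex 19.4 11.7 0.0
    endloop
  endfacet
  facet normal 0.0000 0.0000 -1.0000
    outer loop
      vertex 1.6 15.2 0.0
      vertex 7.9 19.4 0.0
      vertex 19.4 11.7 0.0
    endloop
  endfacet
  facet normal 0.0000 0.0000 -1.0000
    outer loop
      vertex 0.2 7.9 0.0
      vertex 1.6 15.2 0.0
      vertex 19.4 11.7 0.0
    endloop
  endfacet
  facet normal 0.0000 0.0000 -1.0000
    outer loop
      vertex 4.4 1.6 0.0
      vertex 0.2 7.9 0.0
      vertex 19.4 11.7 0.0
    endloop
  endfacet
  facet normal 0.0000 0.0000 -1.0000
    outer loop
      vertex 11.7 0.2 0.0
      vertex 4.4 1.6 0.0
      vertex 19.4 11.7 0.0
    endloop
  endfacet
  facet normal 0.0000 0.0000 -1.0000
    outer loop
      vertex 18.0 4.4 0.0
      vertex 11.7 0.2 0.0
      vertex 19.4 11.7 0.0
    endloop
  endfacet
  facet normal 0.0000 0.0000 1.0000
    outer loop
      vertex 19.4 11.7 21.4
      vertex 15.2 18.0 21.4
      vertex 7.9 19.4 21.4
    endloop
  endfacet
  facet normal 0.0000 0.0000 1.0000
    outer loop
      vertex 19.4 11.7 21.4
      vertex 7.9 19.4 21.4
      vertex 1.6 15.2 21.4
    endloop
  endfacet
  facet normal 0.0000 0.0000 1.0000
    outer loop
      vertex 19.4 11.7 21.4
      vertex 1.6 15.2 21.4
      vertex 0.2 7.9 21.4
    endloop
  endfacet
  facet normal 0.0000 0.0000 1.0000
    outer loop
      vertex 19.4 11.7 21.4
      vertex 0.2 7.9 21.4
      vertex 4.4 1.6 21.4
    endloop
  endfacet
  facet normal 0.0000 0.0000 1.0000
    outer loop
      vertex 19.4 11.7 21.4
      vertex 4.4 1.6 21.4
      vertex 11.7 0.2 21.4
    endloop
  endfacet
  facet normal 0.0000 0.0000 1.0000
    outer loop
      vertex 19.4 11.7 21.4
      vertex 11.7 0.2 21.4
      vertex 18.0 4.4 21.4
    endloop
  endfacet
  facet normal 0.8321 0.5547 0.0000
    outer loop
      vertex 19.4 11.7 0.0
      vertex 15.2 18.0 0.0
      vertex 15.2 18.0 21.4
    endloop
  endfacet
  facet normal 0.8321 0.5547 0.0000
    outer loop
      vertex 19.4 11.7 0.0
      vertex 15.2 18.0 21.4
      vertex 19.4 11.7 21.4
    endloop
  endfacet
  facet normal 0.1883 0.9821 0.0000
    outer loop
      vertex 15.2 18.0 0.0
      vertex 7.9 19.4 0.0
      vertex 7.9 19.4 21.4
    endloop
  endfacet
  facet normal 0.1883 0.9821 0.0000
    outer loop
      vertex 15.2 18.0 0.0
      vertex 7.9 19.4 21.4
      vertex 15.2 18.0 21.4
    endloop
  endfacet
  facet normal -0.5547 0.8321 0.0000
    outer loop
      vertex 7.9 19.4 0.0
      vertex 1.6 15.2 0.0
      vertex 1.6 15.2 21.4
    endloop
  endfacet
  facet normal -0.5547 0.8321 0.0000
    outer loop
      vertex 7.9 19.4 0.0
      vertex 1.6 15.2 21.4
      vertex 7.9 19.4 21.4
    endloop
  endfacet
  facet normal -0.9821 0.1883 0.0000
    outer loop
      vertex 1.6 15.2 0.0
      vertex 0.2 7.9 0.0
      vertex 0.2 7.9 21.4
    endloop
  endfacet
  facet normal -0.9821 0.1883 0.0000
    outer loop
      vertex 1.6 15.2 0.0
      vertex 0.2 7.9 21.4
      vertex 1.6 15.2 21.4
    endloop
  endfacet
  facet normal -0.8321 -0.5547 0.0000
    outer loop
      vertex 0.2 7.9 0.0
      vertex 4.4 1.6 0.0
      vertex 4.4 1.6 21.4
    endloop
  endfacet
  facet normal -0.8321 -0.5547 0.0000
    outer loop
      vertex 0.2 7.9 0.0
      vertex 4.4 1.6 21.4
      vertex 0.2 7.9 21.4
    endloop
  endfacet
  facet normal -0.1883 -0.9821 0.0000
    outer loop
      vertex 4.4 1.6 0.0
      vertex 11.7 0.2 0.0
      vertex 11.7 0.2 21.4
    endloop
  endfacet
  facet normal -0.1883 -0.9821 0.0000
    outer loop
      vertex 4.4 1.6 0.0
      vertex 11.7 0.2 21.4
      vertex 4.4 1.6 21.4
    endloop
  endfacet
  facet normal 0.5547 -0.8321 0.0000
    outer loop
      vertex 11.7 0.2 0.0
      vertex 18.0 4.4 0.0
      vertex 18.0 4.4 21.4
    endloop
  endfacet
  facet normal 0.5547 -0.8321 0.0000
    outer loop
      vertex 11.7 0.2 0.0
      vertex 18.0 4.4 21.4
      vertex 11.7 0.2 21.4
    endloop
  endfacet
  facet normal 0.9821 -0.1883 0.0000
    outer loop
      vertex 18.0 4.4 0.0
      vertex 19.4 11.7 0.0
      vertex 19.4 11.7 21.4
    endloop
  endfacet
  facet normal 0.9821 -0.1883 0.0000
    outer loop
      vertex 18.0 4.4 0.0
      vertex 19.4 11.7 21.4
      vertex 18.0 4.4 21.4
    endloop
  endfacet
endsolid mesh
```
; perimeter-only toolpath
G21 ; units = mm
G90 ; absolute positioning
G28 ; home
; layer 1
G0 Z3.6
G0 X19.4 Y11.7
G1 X15.2 Y18.0
G1 X7.9 Y19.4
G1 X1.6 Y15.2
G1 X0.2 Y7.9
G1 X4.4 Y1.6
G1 X11.7 Y0.2
G1 X18.0 Y4.4
G1 X19.4 Y11.7
; layer 2
G0 Z7.1
G0 X19.4 Y11.7
G1 X15.2 Y18.0
G1 X7.9 Y19.4
G1 X1.6 Y15.2
G1 X0.2 Y7.9
G1 X4.4 Y1.6
G1 X11.7 Y0.2
G1 X18.0 Y4.4
G1 X19.4 Y11.7
; layer 3
G0 Z10.7
G0 X19.4 Y11.7
G1 X15.2 Y18.0
G1 X7.9 Y19.4
G1 X1.6 Y15.2
G1 X0.2 Y7.9
G1 X4.4 Y1.6
G1 X11.7 Y0.2
G1 X18.0 Y4.4
G1 X19.4 Y11.7
; layer 4
G0 Z14.3
G0 X19.4 Y11.7
G1 X15.2 Y18.0
G1 X7.9 Y19.4
G1 X1.6 Y15.2
G1 X0.2 Y7.9
G1 X4.4 Y1.6
G1 X11.7 Y0.2
G1 X18.0 Y4.4
G1 X19.4 Y11.7
; layer 5
G0 Z17.8
G0 X19.4 Y11.7
G1 X15.2 Y18.0
G1 X7.9 Y19.4
G1 X1.6 Y15.2
G1 X0.2 Y7.9
G1 X4.4 Y1.6
G1 X11.7 Y0.2
G1 X18.0 Y4.4
G1 X19.4 Y11.7
; layer 6
G0 Z21.4
G0 X19.4 Y11.7
G1 X15.2 Y18.0
G1 X7.9 Y19.4
G1 X1.6 Y15.2
G1 X0.2 Y7.9
G1 X4.4 Y1.6
G1 X11.7 Y0.2
G1 X18.0 Y4.4
G1 X19.4 Y11.7
M2 ; end

The solid is a regular 8-sided prism (a cylinder approximated with 8 flat sides), circumscribed radius ≈ 9.8 mm, height ≈ 21.4 mm. Slicing at Δz = 3.6 mm — 6 equal slices spanning the solid's height, so layer i sits at z = i·h/6 — gives 6 non-empty perimeters. Each is a 8-segment closed polygon; G0 lifts to the layer z and rapids to the start vertex, then G1 traces the edges.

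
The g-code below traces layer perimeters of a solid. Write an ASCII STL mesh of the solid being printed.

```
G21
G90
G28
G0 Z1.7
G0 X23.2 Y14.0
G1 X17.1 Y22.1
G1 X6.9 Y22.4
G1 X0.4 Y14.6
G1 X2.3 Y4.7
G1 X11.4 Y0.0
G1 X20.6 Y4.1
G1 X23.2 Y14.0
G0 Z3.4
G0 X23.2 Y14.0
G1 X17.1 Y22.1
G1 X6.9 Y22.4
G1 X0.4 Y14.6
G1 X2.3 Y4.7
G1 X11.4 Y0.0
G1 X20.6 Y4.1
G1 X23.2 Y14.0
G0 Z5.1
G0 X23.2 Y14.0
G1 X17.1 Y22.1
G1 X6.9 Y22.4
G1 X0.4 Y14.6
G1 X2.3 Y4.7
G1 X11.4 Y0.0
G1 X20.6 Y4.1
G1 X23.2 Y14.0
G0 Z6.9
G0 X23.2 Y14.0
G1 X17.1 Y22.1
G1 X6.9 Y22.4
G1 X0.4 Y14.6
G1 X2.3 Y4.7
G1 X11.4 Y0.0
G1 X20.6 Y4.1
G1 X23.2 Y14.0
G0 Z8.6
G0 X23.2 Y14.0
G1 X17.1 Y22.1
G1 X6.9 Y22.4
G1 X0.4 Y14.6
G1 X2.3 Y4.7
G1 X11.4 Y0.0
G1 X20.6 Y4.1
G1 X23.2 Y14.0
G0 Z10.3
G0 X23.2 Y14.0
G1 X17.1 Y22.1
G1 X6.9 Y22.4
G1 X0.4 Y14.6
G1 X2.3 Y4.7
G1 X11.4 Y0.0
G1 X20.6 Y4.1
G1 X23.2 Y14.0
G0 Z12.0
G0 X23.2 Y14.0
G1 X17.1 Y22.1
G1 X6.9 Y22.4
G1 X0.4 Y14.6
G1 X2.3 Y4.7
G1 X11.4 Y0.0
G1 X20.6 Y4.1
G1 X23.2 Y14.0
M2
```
solid part
  facet normal 0.0000 0.0000 -1.0000
    outer loop
      vertex 6.9 22.4 0.0
      vertex 17.1 22.1 0.0
      vertex 23.2 14.0 0.0
    endloop
  endfacet
  facet normal 0.0000 0.0000 -1.0000
    outer loop
      vertex 0.4 14.6 0.0
      vertex 6.9 22.4 0.0
      vertex 23.2 14.0 0.0
    endloop
  endfacet
  facet normal 0.0000 0.0000 -1.0000
    outer loop
      vertex 2.3 4.7 0.0
      vertex 0.4 14.6 0.0
      vertex 23.2 14.0 0.0
    endloop
  endfacet
  facet normal 0.0000 0.0000 -1.0000
    outer loop
      vertex 11.4 0.0 0.0
      vertex 2.3 4.7 0.0
      vertex 23.2 14.0 0.0
    endloop
  endfacet
  facet normal 0.0000 0.0000 -1.0000
    outer loop
      vertex 20.6 4.1 0.0
      vertex 11.4 0.0 0.0
      vertex 23.2 14.0 0.0
    endloop
  endfacet
  facet normal 0.0000 0.0000 1.0000
    outer loop
      vertex 23.2 14.0 12.0
      vertex 17.1 22.1 12.0
      vertex 6.9 22.4 12.0
    endloop
  endfacet
  facet normal 0.0000 0.0000 1.0000
    outer loop
      vertex 23.2 14.0 12.0
      vertex 6.9 22.4 12.0
      vertex 0.4 14.6 12.0
    endloop
  endfacet
  facet normal 0.0000 0.0000 1.0000
    outer loop
      vertex 23.2 14.0 12.0
      vertex 0.4 14.6 12.0
      vertex 2.3 4.7 12.0
    endloop
  endfacet
  facet normal 0.0000 0.0000 1.0000
    outer loop
      vertex 23.2 14.0 12.0
      vertex 2.3 4.7 12.0
      vertex 11.4 0.0 12.0
    endloop
  endfacet
  facet normal 0.0000 0.0000 1.0000
    outer loop
      vertex 23.2 14.0 12.0
      vertex 11.4 0.0 12.0
      vertex 20.6 4.1 12.0
    endloop
  endfacet
  facet normal 0.7988 0.6016 0.0000
    outer loop
      vertex 23.2 14.0 0.0
      vertex 17.1 22.1 0.0
      vertex 17.1 22.1 12.0
    endloop
  endfacet
  facet normal 0.7988 0.6016 0.0000
    outer loop
      vertex 23.2 14.0 0.0
      vertex 17.1 22.1 12.0
      vertex 23.2 14.0 12.0
    endloop
  endfacet
  facet normal 0.0294 0.9996 0.0000
    outer loop
      vertex 17.1 22.1 0.0
      vertex 6.9 22.4 0.0
      vertex 6.9 22.4 12.0
    endloop
  endfacet
  facet normal 0.0294 0.9996 0.0000
    outer loop
      vertex 17.1 22.1 0.0
      vertex 6.9 22.4 12.0
      vertex 17.1 22.1 12.0
    endloop
  endfacet
  facet normal -0.7682 0.6402 0.0000
    outer loop
      vertex 6.9 22.4 0.0
      vertex 0.4 14.6 0.0
      vertex 0.4 14.6 12.0
    endloop
  endfacet
  facet normal -0.7682 0.6402 0.0000
    outer loop
      vertex 6.9 22.4 0.0
      vertex 0.4 14.6 12.0
      vertex 6.9 22.4 12.0
    endloop
  endfacet
  facet normal -0.9821 -0.1885 0.0000
    outer loop
      vertex 0.4 14.6 0.0
      vertex 2.3 4.7 0.0
      vertex 2.3 4.7 12.0
    endloop
  endfacet
  facet normal -0.9821 -0.1885 0.0000
    outer loop
      vertex 0.4 14.6 0.0
      vertex 2.3 4.7 12.0
      vertex 0.4 14.6 12.0
    endloop
  endfacet
  facet normal -0.4589 -0.8885 0.0000
    outer loop
      vertex 2.3 4.7 0.0
      vertex 11.4 0.0 0.0
      vertex 11.4 0.0 12.0
    endloop
  endfacet
  facet normal -0.4589 -0.8885 0.0000
    outer loop
      vertex 2.3 4.7 0.0
      vertex 11.4 0.0 12.0
      vertex 2.3 4.7 12.0
    endloop
  endfacet
  facet normal 0.4071 -0.9134 0.0000
    outer loop
      vertex 11.4 0.0 0.0
      vertex 20.6 4.1 0.0
      vertex 20.6 4.1 12.0
    endloop
  endfacet
  facet normal 0.4071 -0.9134 0.0000
    outer loop
      vertex 11.4 0.0 0.0
      vertex 20.6 4.1 12.0
      vertex 11.4 0.0 12.0
    endloop
  endfacet
  facet normal 0.9672 -0.2540 0.0000
    outer loop
      vertex 20.6 4.1 0.0
      vertex 23.2 14.0 0.0
      vertex 23.2 14.0 12.0
    endloop
  endfacet
  facet normal 0.9672 -0.2540 0.0000
    outer loop
      vertex 20.6 4.1 0.0
      vertex 23.2 14.0 12.0
      vertex 20.6 4.1 12.0
    endloop
  endfacet
endsolid part

The G0 Z moves step by Δz≈1.7 mm. Every layer's G1 loop is the same polygon, so the solid is a straight extrusion of it from z=0 to z≈12. Closing with flat bottom and top caps and triangulating gives 24 facets — a regular 7-sided prism (a cylinder approximated with 7 flat sides), circumscribed radius ≈ 11.7 mm, height ≈ 12 mm.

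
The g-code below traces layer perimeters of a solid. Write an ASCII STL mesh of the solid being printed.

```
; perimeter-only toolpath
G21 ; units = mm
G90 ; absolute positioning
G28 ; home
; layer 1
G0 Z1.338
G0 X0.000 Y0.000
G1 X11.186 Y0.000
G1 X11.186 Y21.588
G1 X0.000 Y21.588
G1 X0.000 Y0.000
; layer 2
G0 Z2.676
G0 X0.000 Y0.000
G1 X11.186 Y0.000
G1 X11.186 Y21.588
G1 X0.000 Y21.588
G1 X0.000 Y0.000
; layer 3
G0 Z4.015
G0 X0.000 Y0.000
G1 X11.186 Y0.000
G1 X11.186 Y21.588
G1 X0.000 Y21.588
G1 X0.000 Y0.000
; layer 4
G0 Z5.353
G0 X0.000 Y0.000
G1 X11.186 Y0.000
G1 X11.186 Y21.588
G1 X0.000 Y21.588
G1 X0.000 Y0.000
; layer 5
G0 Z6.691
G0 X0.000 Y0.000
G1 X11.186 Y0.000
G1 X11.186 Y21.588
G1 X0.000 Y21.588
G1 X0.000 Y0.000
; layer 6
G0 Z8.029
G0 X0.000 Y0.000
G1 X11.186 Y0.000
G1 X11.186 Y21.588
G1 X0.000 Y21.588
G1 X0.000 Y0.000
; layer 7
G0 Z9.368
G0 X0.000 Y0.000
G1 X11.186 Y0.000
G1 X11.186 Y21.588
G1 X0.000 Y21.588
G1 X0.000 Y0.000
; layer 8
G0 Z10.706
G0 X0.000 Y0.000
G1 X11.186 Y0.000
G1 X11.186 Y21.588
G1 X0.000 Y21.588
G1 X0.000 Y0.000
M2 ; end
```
solid part
  facet normal 0.0000 0.0000 -1.0000
    outer loop
      vertex 11.186 21.588 0.000
      vertex 11.186 0.000 0.000
      vertex 0.000 0.000 0.000
    endloop
  endfacet
  facet normal 0.0000 0.0000 -1.0000
    outer loop
      vertex 0.000 21.588 0.000
      vertex 11.186 21.588 0.000
      vertex 0.000 0.000 0.000
    endloop
  endfacet
  facet normal 0.0000 0.0000 1.0000
    outer loop
      vertex 0.000 0.000 10.706
      vertex 11.186 0.000 10.706
      vertex 11.186 21.588 10.706
    endloop
  endfacet
  facet normal 0.0000 0.0000 1.0000
    outer loop
      vertex 0.000 0.000 10.706
      vertex 11.186 21.588 10.706
      vertex 0.000 21.588 10.706
    endloop
  endfacet
  facet normal 0.0000 -1.0000 0.0000
    outer loop
      vertex 0.000 0.000 0.000
      vertex 11.186 0.000 0.000
      vertex 11.186 0.000 10.706
    endloop
  endfacet
  facet normal 0.0000 -1.0000 0.0000
    outer loop
      vertex 0.000 0.000 0.000
      vertex 11.186 0.000 10.706
      vertex 0.000 0.000 10.706
    endloop
  endfacet
  facet normal 0.0000 1.0000 0.0000
    outer loop
      vertex 11.186 21.588 10.706
      vertex 11.186 21.588 0.000
      vertex 0.000 21.588 0.000
    endloop
  endfacet
  facet normal 0.0000 1.0000 0.0000
    outer loop
      vertex 0.000 21.588 10.706
      vertex 11.186 21.588 10.706
      vertex 0.000 21.588 0.000
    endloop
  endfacet
  facet normal -1.0000 0.0000 0.0000
    outer loop
      vertex 0.000 21.588 10.706
      vertex 0.000 21.588 0.000
      vertex 0.000 0.000 0.000
    endloop
  endfacet
  facet normal -1.0000 0.0000 0.0000
    outer loop
      vertex 0.000 0.000 10.706
      vertex 0.000 21.588 10.706
      vertex 0.000 0.000 0.000
    endloop
  endfacet
  facet normal 1.0000 0.0000 0.0000
    outer loop
      vertex 11.186 0.000 0.000
      vertex 11.186 21.588 0.000
      vertex 11.186 21.588 10.706
    endloop
  endfacet
  facet normal 1.0000 0.0000 0.0000
    outer loop
      vertex 11.186 0.000 0.000
      vertex 11.186 21.588 10.706
      vertex 11.186 0.000 10.706
    endloop
  endfacet
endsolid part

The G0 Z moves step by Δz≈1.338 mm. Every layer's G1 loop is the same polygon, so the solid is a straight extrusion of it from z=0 to z≈10.7. Closing with flat bottom and top caps and triangulating gives 12 facets — a rectangular box, roughly 11.2 × 21.6 mm footprint and 10.7 mm tall.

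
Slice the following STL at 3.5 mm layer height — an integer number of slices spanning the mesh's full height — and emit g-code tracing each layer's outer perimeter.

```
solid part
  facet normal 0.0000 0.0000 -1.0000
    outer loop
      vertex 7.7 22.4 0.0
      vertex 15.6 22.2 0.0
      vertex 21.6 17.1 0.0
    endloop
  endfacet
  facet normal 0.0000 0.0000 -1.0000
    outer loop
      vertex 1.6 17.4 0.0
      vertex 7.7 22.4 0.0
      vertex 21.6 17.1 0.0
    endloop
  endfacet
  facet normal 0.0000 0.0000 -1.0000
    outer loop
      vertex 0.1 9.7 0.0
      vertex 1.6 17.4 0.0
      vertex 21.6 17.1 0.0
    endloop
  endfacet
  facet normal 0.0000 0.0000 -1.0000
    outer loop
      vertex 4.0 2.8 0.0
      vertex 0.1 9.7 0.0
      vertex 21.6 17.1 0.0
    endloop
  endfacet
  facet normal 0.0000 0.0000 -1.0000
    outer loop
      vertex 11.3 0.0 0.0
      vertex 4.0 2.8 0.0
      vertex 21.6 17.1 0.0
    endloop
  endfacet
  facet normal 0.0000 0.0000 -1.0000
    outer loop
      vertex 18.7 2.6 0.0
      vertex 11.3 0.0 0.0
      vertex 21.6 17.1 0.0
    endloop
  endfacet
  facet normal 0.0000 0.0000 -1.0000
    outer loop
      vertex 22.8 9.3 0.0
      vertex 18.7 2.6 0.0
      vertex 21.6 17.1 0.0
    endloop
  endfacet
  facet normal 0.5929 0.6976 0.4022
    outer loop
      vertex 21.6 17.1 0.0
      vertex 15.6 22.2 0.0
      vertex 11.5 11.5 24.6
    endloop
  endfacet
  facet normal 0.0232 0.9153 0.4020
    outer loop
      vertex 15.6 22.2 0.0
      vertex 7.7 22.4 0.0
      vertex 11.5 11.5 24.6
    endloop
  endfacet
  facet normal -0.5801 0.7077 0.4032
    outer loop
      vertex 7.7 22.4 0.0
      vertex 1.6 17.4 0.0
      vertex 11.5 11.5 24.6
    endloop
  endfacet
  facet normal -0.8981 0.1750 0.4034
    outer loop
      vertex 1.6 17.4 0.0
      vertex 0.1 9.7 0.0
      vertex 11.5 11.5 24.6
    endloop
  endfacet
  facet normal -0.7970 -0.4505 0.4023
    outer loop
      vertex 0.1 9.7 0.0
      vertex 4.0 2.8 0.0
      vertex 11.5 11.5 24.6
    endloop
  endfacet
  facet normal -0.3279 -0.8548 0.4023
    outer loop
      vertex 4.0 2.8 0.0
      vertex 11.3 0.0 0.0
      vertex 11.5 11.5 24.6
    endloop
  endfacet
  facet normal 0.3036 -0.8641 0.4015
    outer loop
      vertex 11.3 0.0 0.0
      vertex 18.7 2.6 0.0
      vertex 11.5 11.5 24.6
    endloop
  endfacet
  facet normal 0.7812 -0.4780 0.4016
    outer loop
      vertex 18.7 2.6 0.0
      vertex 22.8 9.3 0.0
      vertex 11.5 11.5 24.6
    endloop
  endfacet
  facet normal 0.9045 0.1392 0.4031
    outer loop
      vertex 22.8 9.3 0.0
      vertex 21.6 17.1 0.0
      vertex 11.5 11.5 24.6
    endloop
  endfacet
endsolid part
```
; perimeter-only toolpath
G21 ; units = mm
G90 ; absolute positioning
G28 ; home
; layer 1
G0 Z3.5
G0 X20.2 Y16.3
G1 X15.0 Y20.7
G1 X8.2 Y20.8
G1 X3.0 Y16.6
G1 X1.7 Y10.0
G1 X5.1 Y4.0
G1 X11.3 Y1.6
G1 X17.7 Y3.9
G1 X21.2 Y9.6
G1 X20.2 Y16.3
; layer 2
G0 Z7.0
G0 X18.7 Y15.5
G1 X14.4 Y19.1
G1 X8.8 Y19.3
G1 X4.4 Y15.7
G1 X3.4 Y10.2
G1 X6.1 Y5.3
G1 X11.4 Y3.3
G1 X16.6 Y5.1
G1 X19.6 Y9.9
G1 X18.7 Y15.5
; layer 3
G0 Z10.5
G0 X17.3 Y14.7
G1 X13.8 Y17.6
G1 X9.3 Y17.7
G1 X5.8 Y14.9
G1 X5.0 Y10.5
G1 X7.2 Y6.5
G1 X11.4 Y4.9
G1 X15.6 Y6.4
G1 X18.0 Y10.2
G1 X17.3 Y14.7
; layer 4
G0 Z14.1
G0 X15.8 Y13.9
G1 X13.3 Y16.1
G1 X9.9 Y16.2
G1 X7.3 Y14.0
G1 X6.6 Y10.7
G1 X8.3 Y7.8
G1 X11.4 Y6.6
G1 X14.6 Y7.7
G1 X16.3 Y10.6
G1 X15.8 Y13.9
; layer 5
G0 Z17.6
G0 X14.4 Y13.1
G1 X12.7 Y14.6
G1 X10.4 Y14.6
G1 X8.7 Y13.2
G1 X8.2 Y11.0
G1 X9.4 Y9.0
G1 X11.4 Y8.2
G1 X13.6 Y9.0
G1 X14.7 Y10.9
G1 X14.4 Y13.1
; layer 6
G0 Z21.1
G0 X12.9 Y12.3
G1 X12.1 Y13.0
G1 X11.0 Y13.1
G1 X10.1 Y12.3
G1 X9.9 Y11.2
G1 X10.4 Y10.3
G1 X11.5 Y9.9
G1 X12.5 Y10.2
G1 X13.1 Y11.2
G1 X12.9 Y12.3
M2 ; end

The solid is a regular 9-sided pyramid, base circumscribed radius ≈ 11.5 mm, apex at z ≈ 24.6 mm. Slicing at Δz = 3.5 mm — 7 equal slices spanning the solid's height, so layer i sits at z = i·h/7 — gives 6 non-empty perimeters. Each is a 9-segment closed polygon; G0 lifts to the layer z and rapids to the start vertex, then G1 traces the edges. The cross-section shrinks linearly with z (the slice at the apex is degenerate and omitted).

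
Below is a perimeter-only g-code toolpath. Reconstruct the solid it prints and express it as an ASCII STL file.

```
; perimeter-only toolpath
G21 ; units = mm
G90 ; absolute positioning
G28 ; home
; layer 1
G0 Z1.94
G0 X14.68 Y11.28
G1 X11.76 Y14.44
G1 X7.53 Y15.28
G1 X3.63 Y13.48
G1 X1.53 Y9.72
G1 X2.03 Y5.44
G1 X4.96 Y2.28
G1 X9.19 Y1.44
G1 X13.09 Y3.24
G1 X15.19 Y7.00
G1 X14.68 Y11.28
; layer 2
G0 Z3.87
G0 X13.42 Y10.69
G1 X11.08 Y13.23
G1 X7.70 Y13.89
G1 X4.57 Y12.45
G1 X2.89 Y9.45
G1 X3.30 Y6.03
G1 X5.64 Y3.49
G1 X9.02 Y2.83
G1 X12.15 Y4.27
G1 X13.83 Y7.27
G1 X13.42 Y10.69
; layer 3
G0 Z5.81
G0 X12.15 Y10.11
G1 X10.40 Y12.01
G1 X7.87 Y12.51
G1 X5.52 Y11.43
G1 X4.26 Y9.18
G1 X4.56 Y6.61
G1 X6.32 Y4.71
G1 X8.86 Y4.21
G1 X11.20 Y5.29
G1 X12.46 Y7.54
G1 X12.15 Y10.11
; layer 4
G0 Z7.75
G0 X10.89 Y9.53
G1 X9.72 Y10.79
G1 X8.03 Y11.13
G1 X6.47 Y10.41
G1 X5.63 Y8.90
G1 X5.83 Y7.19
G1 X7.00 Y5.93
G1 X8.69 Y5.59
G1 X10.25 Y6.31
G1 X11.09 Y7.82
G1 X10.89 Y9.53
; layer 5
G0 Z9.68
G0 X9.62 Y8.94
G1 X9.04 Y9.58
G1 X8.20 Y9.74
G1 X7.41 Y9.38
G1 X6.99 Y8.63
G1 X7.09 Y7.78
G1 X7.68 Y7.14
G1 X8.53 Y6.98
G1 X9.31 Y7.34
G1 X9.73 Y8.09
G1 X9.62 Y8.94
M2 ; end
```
solid part
  facet normal 0.0000 0.0000 -1.0000
    outer loop
      vertex 7.37 16.66 0.00
      vertex 12.44 15.66 0.00
      vertex 15.95 11.86 0.00
    endloop
  endfacet
  facet normal 0.0000 0.0000 -1.0000
    outer loop
      vertex 2.68 14.50 0.00
      vertex 7.37 16.66 0.00
      vertex 15.95 11.86 0.00
    endloop
  endfacet
  facet normal 0.0000 0.0000 -1.0000
    outer loop
      vertex 0.16 9.99 0.00
      vertex 2.68 14.50 0.00
      vertex 15.95 11.86 0.00
    endloop
  endfacet
  facet normal 0.0000 0.0000 -1.0000
    outer loop
      vertex 0.77 4.86 0.00
      vertex 0.16 9.99 0.00
      vertex 15.95 11.86 0.00
    endloop
  endfacet
  facet normal 0.0000 0.0000 -1.0000
    outer loop
      vertex 4.28 1.06 0.00
      vertex 0.77 4.86 0.00
      vertex 15.95 11.86 0.00
    endloop
  endfacet
  facet normal 0.0000 0.0000 -1.0000
    outer loop
      vertex 9.35 0.06 0.00
      vertex 4.28 1.06 0.00
      vertex 15.95 11.86 0.00
    endloop
  endfacet
  facet normal 0.0000 0.0000 -1.0000
    outer loop
      vertex 14.04 2.22 0.00
      vertex 9.35 0.06 0.00
      vertex 15.95 11.86 0.00
    endloop
  endfacet
  facet normal 0.0000 0.0000 -1.0000
    outer loop
      vertex 16.56 6.73 0.00
      vertex 14.04 2.22 0.00
      vertex 15.95 11.86 0.00
    endloop
  endfacet
  facet normal 0.6063 0.5600 0.5647
    outer loop
      vertex 15.95 11.86 0.00
      vertex 12.44 15.66 0.00
      vertex 8.36 8.36 11.62
    endloop
  endfacet
  facet normal 0.1597 0.8097 0.5647
    outer loop
      vertex 12.44 15.66 0.00
      vertex 7.37 16.66 0.00
      vertex 8.36 8.36 11.62
    endloop
  endfacet
  facet normal -0.3452 0.7496 0.5648
    outer loop
      vertex 7.37 16.66 0.00
      vertex 2.68 14.50 0.00
      vertex 8.36 8.36 11.62
    endloop
  endfacet
  facet normal -0.7204 0.4025 0.5648
    outer loop
      vertex 2.68 14.50 0.00
      vertex 0.16 9.99 0.00
      vertex 8.36 8.36 11.62
    endloop
  endfacet
  facet normal -0.8195 -0.0975 0.5647
    outer loop
      vertex 0.16 9.99 0.00
      vertex 0.77 4.86 0.00
      vertex 8.36 8.36 11.62
    endloop
  endfacet
  facet normal -0.6063 -0.5600 0.5647
    outer loop
      vertex 0.77 4.86 0.00
      vertex 4.28 1.06 0.00
      vertex 8.36 8.36 11.62
    endloop
  endfacet
  facet normal -0.1597 -0.8097 0.5647
    outer loop
      vertex 4.28 1.06 0.00
      vertex 9.35 0.06 0.00
      vertex 8.36 8.36 11.62
    endloop
  endfacet
  facet normal 0.3452 -0.7496 0.5648
    outer loop
      vertex 9.35 0.06 0.00
      vertex 14.04 2.22 0.00
      vertex 8.36 8.36 11.62
    endloop
  endfacet
  facet normal 0.7204 -0.4025 0.5648
    outer loop
      vertex 14.04 2.22 0.00
      vertex 16.56 6.73 0.00
      vertex 8.36 8.36 11.62
    endloop
  endfacet
  facet normal 0.8195 0.0975 0.5647
    outer loop
      vertex 16.56 6.73 0.00
      vertex 15.95 11.86 0.00
      vertex 8.36 8.36 11.62
    endloop
  endfacet
endsolid part

The G0 Z moves step by Δz≈1.94 mm. The G1 loops shrink linearly with z, so the solid tapers from its base footprint up to z≈11.6. Closing with a flat bottom cap and the tapered top and triangulating gives 18 facets — a regular 10-sided pyramid, base circumscribed radius ≈ 8.36 mm, apex at z ≈ 11.6 mm.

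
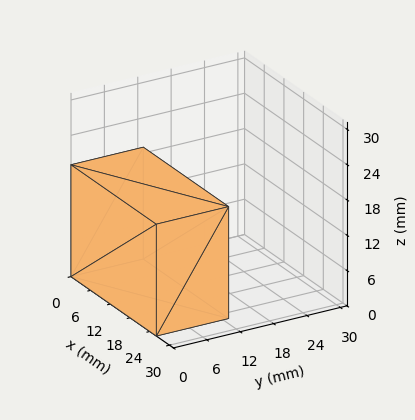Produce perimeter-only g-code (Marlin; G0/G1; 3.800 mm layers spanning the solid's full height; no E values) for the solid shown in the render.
Reading the render: the shape is a rectangular box, roughly 26 × 13 mm footprint and 19 mm tall (dimensions read to the nearest mm from the axis ticks). For the g-code, the solid's height is divided into equal slices at the stated Δz and each level perimeter traced with G1 moves after a G0 lift.

; perimeter-only toolpath
G21 ; units = mm
G90 ; absolute positioning
G28 ; home
; layer 1
G0 Z3.800
G0 X0.000 Y0.000
G1 X26.000 Y0.000
G1 X26.000 Y13.000
G1 X0.000 Y13.000
G1 X0.000 Y0.000
; layer 2
G0 Z7.600
G0 X0.000 Y0.000
G1 X26.000 Y0.000
G1 X26.000 Y13.000
G1 X0.000 Y13.000
G1 X0.000 Y0.000
; layer 3
G0 Z11.400
G0 X0.000 Y0.000
G1 X26.000 Y0.000
G1 X26.000 Y13.000
G1 X0.000 Y13.000
G1 X0.000 Y0.000
; layer 4
G0 Z15.200
G0 X0.000 Y0.000
G1 X26.000 Y0.000
G1 X26.000 Y13.000
G1 X0.000 Y13.000
G1 X0.000 Y0.000
; layer 5
G0 Z19.000
G0 X0.000 Y0.000
G1 X26.000 Y0.000
G1 X26.000 Y13.000
G1 X0.000 Y13.000
G1 X0.000 Y0.000
M2 ; end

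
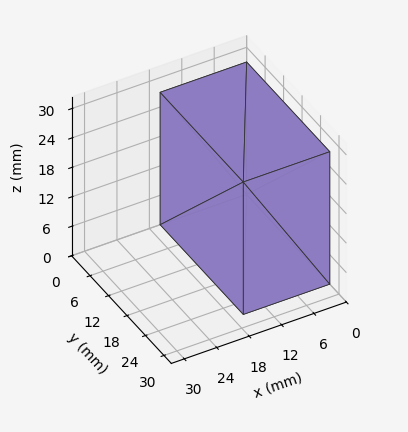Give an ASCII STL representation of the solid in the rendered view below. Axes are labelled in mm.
Reading the render: the shape is a rectangular box, roughly 16 × 27 mm footprint and 27 mm tall (dimensions read to the nearest mm from the axis ticks). For the STL, each face is triangulated and given an outward normal.

solid part
  facet normal 0.0000 0.0000 -1.0000
    outer loop
      vertex 16.000 27.000 0.000
      vertex 16.000 0.000 0.000
      vertex 0.000 0.000 0.000
    endloop
  endfacet
  facet normal 0.0000 0.0000 -1.0000
    outer loop
      vertex 0.000 27.000 0.000
      vertex 16.000 27.000 0.000
      vertex 0.000 0.000 0.000
    endloop
  endfacet
  facet normal 0.0000 0.0000 1.0000
    outer loop
      vertex 0.000 0.000 27.000
      vertex 16.000 0.000 27.000
      vertex 16.000 27.000 27.000
    endloop
  endfacet
  facet normal 0.0000 0.0000 1.0000
    outer loop
      vertex 0.000 0.000 27.000
      vertex 16.000 27.000 27.000
      vertex 0.000 27.000 27.000
    endloop
  endfacet
  facet normal 0.0000 -1.0000 0.0000
    outer loop
      vertex 0.000 0.000 0.000
      vertex 16.000 0.000 0.000
      vertex 16.000 0.000 27.000
    endloop
  endfacet
  facet normal 0.0000 -1.0000 0.0000
    outer loop
      vertex 0.000 0.000 0.000
      vertex 16.000 0.000 27.000
      vertex 0.000 0.000 27.000
    endloop
  endfacet
  facet normal 0.0000 1.0000 0.0000
    outer loop
      vertex 16.000 27.000 27.000
      vertex 16.000 27.000 0.000
      vertex 0.000 27.000 0.000
    endloop
  endfacet
  facet normal 0.0000 1.0000 0.0000
    outer loop
      vertex 0.000 27.000 27.000
      vertex 16.000 27.000 27.000
      vertex 0.000 27.000 0.000
    endloop
  endfacet
  facet normal -1.0000 0.0000 0.0000
    outer loop
      vertex 0.000 27.000 27.000
      vertex 0.000 27.000 0.000
      vertex 0.000 0.000 0.000
    endloop
  endfacet
  facet normal -1.0000 0.0000 0.0000
    outer loop
      vertex 0.000 0.000 27.000
      vertex 0.000 27.000 27.000
      vertex 0.000 0.000 0.000
    endloop
  endfacet
  facet normal 1.0000 0.0000 0.0000
    outer loop
      vertex 16.000 0.000 0.000
      vertex 16.000 27.000 0.000
      vertex 16.000 27.000 27.000
    endloop
  endfacet
  facet normal 1.0000 0.0000 0.0000
    outer loop
      vertex 16.000 0.000 0.000
      vertex 16.000 27.000 27.000
      vertex 16.000 0.000 27.000
    endloop
  endfacet
endsolid part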